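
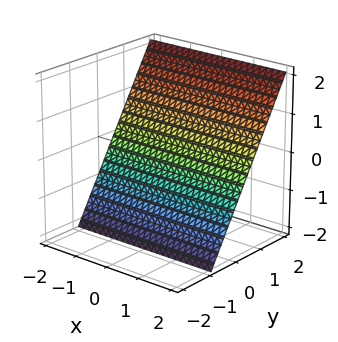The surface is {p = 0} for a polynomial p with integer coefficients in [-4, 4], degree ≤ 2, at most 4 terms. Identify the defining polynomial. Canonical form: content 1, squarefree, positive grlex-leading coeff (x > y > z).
3*y - 2*z - 2

First, deg p = 1. The surface is flat (a plane).
Next, from the axis intercepts and sections: it crosses the z-axis at the gridline z = -1; no x-intercept at any integer in the box.
Finally, matching integer coefficients to the picture gives p.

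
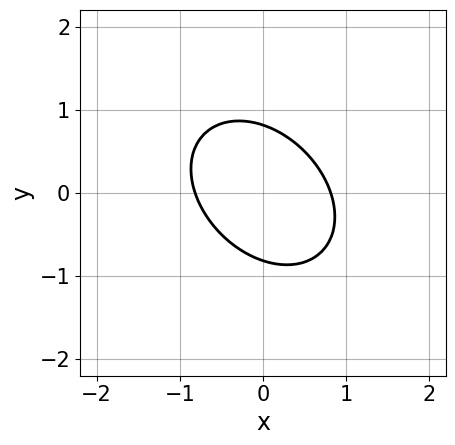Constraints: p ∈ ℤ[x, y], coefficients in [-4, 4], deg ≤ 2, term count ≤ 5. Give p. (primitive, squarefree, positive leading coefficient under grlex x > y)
First, deg p = 2.
Finally, the integer polynomial consistent with all of this is the stated p.

3*x^2 + 2*x*y + 3*y^2 - 2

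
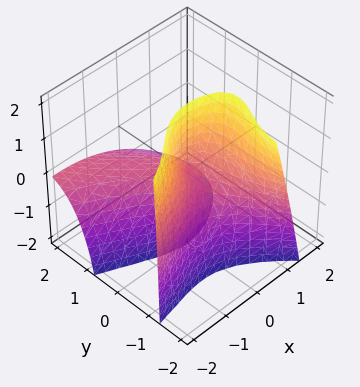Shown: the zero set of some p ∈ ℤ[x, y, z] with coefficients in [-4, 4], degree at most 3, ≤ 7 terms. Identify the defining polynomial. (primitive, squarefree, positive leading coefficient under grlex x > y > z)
(a) The picture has 2 separate pieces.
(b) The degree is 3 — no degree-2 surface has this shape.
(c) Observable constraints: one x-axis crossing is at x = 0; one y-axis crossing is at y = 0; the visible z-axis segment lies entirely on the surface.
(d) Fitting integer coefficients to these (and the overall shape) gives p.

2*x*y^2 + y^3 + 2*y^2*z + 2*x^2 + 3*y*z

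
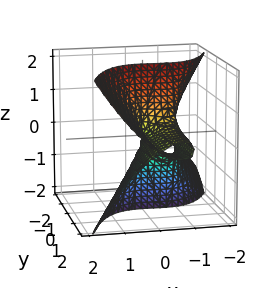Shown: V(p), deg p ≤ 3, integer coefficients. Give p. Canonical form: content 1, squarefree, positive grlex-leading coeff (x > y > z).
x^3 - y*z^2 + x^2

First, degree: the shape is more complex than any degree-2 surface, so deg p = 3.
Then, checking where it meets the axes: the visible z-axis segment lies entirely on the surface; it crosses the x-axis at the gridline x = -1.
Finally, together with the visible shape, these determine p as stated. Check: (0, 1, 0) on the y-axis lies on the surface, and p(0, 1, 0) = 0. ✓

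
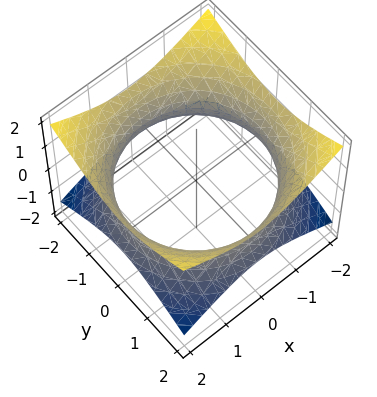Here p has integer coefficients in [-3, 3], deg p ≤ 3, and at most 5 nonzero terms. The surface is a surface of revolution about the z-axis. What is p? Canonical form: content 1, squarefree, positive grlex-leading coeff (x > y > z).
x^2 + y^2 - 2*z^2 - 3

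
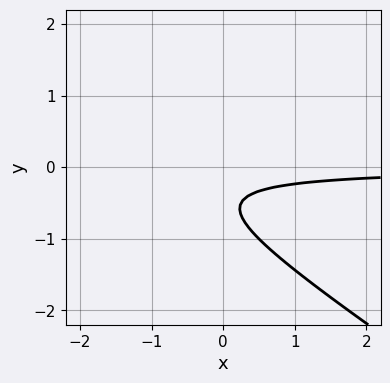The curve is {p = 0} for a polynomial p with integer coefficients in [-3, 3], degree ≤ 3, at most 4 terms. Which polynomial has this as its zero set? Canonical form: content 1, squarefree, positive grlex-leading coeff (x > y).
(a) deg p = 2. No degree-1 curve has this shape.
(b) Reading off the gridlines: it misses every integer gridline on the y-axis; no x-intercept at any integer in the box.
(c) These observations pin down the coefficients.

2*x*y + 3*y^2 + 3*y + 1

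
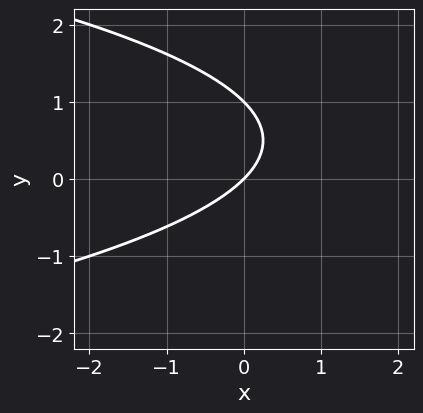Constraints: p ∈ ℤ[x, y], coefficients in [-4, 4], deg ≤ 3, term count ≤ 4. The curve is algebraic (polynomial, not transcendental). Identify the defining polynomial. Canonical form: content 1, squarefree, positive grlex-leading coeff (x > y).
y^2 + x - y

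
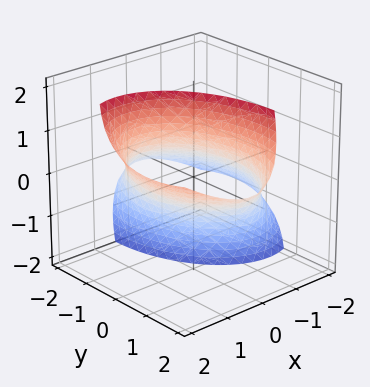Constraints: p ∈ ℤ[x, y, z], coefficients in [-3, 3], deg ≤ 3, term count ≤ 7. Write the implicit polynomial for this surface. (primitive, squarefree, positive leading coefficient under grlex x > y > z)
2*x^2 - 3*x*z + y^2 - 2*y*z + z^2 - 3

1. Degree: the shape is more complex than any degree-1 surface, so deg p = 2.
2. Solving for integer coefficients yields p as stated.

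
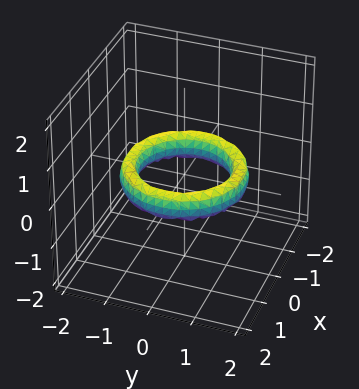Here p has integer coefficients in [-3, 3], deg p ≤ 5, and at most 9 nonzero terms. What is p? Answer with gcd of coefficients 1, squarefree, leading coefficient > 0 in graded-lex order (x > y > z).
x^4 + 2*x^2*y^2 + y^4 - 3*x^2 - 3*y^2 + 2*z^2 + 2

First, the degree is 4 — a generic line meets the surface in up to 4 points.
Next, symmetry: the surface is invariant under rotation about z: p = q(x² + y², z).
Then, from the axis intercepts and sections: among the integer gridlines, it crosses the y-axis at y ∈ {-1, 1}; no z-intercept at any integer in the box; a circular section at z = 0 has radius exactly 1; among the integer gridlines, it crosses the x-axis at x ∈ {-1, 1}.
Finally, together with the visible shape, these determine p as stated.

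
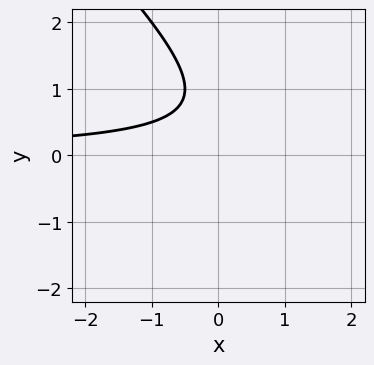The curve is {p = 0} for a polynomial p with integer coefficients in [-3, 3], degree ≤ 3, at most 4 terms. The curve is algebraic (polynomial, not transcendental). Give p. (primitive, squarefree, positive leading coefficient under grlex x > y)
2*x*y + 2*y^2 - 3*y + 2

(a) The degree is 2 — a generic line meets the curve in up to 2 points.
(b) From the visible intercepts: the curve avoids every integer y-axis point in the box; it misses every integer gridline on the x-axis.
(c) The integer polynomial consistent with all of this is the stated p.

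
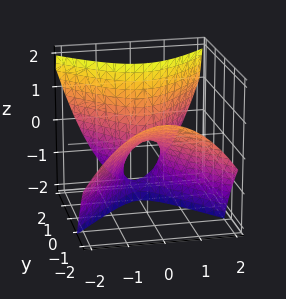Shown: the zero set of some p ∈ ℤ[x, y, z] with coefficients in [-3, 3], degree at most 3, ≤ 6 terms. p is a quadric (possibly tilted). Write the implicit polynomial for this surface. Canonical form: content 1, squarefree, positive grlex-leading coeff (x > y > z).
3*x^2 - 2*y^2 - 3*y*z + 2*z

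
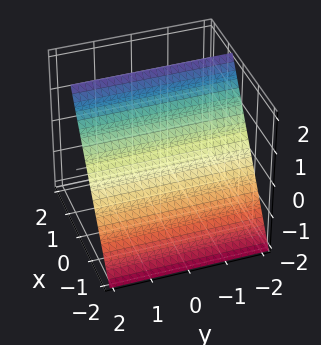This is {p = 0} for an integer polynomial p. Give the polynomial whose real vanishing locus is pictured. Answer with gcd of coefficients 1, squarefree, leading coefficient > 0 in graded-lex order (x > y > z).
1. Degree: every cross-section is a straight line — this is a plane, so deg p = 1.
2. From the axis intercepts and sections: it misses every integer gridline on the y-axis; it meets the z-axis at z = 1 (among the integer gridlines).
3. The integer polynomial consistent with all of this is the stated p.

3*x - 2*z + 2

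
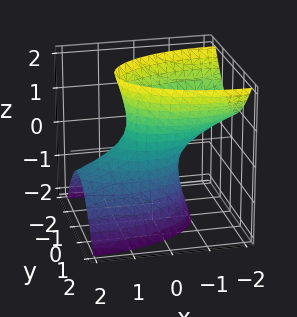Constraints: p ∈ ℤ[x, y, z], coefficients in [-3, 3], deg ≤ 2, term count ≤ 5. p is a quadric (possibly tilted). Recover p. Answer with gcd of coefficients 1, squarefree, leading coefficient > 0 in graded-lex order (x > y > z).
x^2 + 2*x*z + 3*y^2 - z^2 - 1

(a) Degree: no degree-1 surface has this shape, so deg p = 2.
(b) From the visible intercepts: it misses every integer gridline on the z-axis; the x-axis gridline crossings are at x ∈ {-1, 1}.
(c) Solving for integer coefficients yields p as stated.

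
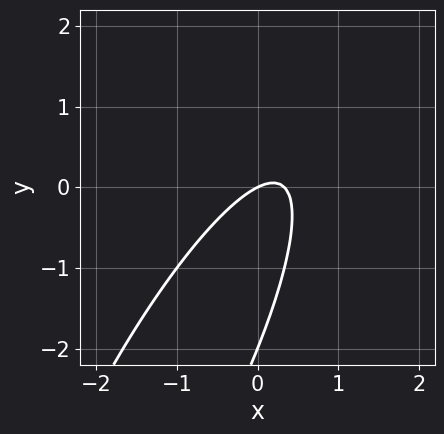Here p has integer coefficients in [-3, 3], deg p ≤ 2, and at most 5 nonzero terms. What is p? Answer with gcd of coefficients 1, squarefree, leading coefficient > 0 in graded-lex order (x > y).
3*x^2 - 3*x*y + y^2 - x + 2*y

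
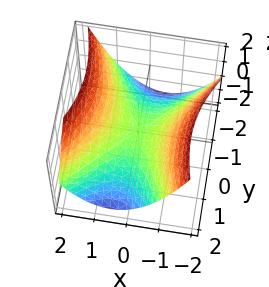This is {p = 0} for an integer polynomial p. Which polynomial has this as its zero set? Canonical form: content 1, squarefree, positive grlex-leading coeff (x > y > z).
First, deg p = 2. The shape is more complex than any degree-1 surface.
Then, checking where it meets the axes: one z-axis crossing is at z = 0; one y-axis crossing is at y = 0.
Finally, fitting integer coefficients to these (and the overall shape) gives p.

2*x^2 - x*y - y^2 - 3*z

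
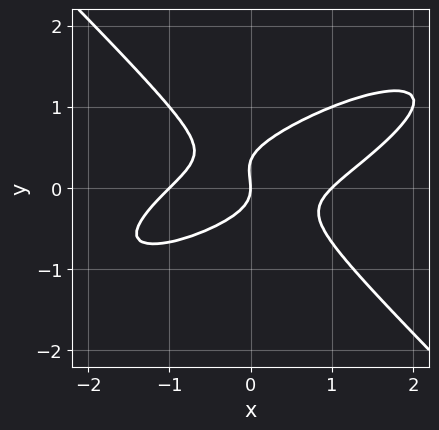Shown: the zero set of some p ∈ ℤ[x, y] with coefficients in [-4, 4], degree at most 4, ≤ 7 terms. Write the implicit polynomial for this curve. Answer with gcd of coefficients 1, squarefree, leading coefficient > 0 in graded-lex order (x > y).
deg p = 3. The shape is more complex than any degree-2 curve.
Against the integer gridlines: among the integer gridlines, it crosses the x-axis at x ∈ {-1, 0, 1}; one y-axis crossing is at y = 0.
Matching integer coefficients to the picture gives p.

x^3 - 2*x^2*y + 3*y^3 - y^2 - x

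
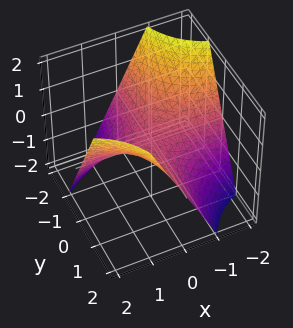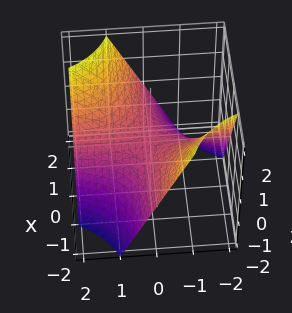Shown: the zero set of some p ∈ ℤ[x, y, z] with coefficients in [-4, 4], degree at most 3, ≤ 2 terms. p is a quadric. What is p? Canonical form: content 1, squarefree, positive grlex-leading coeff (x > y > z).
First, deg p = 2. A saddle surface; a quadric.
Next, from the axis intercepts and sections: the visible x-axis segment lies entirely on the surface; every point of the y-axis in the box is on the surface.
Finally, together with the visible shape, these determine p as stated.

x*y - z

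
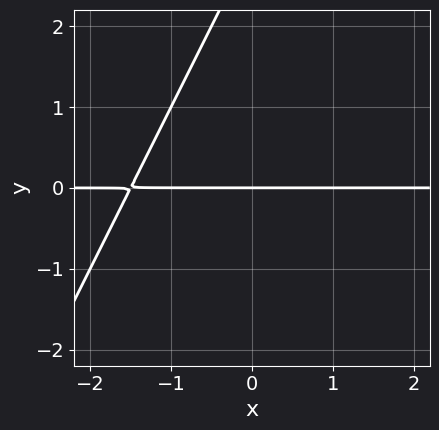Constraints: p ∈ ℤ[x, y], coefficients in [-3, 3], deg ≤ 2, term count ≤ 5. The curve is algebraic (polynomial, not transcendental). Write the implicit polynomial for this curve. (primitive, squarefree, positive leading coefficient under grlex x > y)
deg p = 2.
Against the integer gridlines: it crosses the y-axis at the gridline y = 0; the visible x-axis segment lies entirely on the curve.
The integer polynomial consistent with all of this is the stated p.

2*x*y - y^2 + 3*y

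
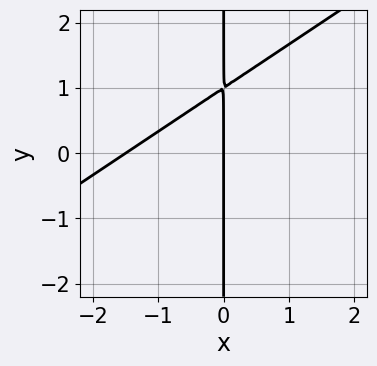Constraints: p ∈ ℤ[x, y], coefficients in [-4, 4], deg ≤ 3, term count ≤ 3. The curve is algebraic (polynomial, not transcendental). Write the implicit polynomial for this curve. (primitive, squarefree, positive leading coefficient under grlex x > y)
2*x^2 - 3*x*y + 3*x

1. The degree is 2 — no degree-1 curve has this shape.
2. Against the integer gridlines: every point of the y-axis in the box is on the curve; it crosses the x-axis at the gridline x = 0.
3. Putting this together gives p.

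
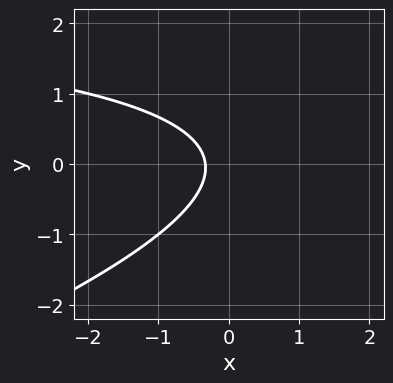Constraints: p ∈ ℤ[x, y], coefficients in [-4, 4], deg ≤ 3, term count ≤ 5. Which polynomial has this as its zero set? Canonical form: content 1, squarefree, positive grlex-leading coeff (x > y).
x*y - 3*y^2 - 3*x - 1

(a) Degree: no degree-1 curve has this shape, so deg p = 2.
(b) Observable constraints: no y-intercept at any integer in the box.
(c) These observations pin down the coefficients.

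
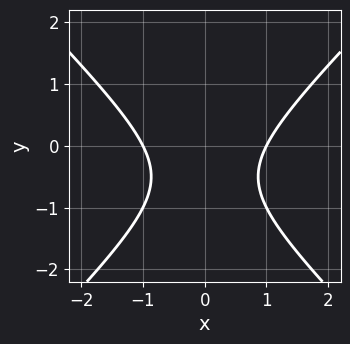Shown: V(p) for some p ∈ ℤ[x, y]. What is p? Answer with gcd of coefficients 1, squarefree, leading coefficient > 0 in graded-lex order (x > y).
x^2 - y^2 - y - 1

First, the degree is 2 — the shape is more complex than any degree-1 curve.
Then, symmetries: it's symmetric under x → −x, forcing even powers of x.
Then, observable constraints: among the integer gridlines, it crosses the x-axis at x ∈ {-1, 1}; the curve avoids every integer y-axis point in the box.
Finally, fitting integer coefficients to these (and the overall shape) gives p.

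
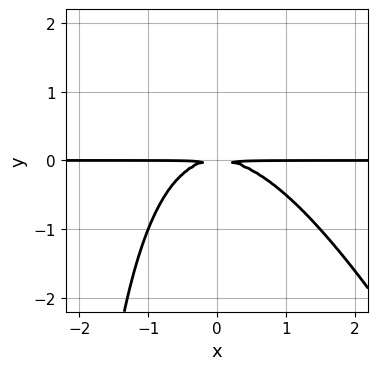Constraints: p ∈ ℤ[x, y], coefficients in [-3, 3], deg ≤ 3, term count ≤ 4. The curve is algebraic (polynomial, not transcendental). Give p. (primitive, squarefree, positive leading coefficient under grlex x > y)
2*x^2*y + x*y^2 + 3*y^2

1. deg p = 3. No degree-2 curve has this shape.
2. Observable constraints: every point of the x-axis in the box is on the curve.
3. Putting this together gives p.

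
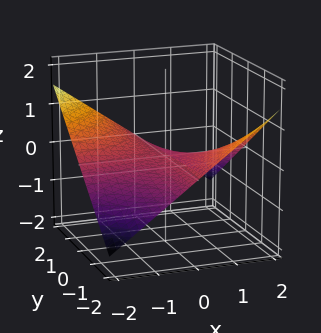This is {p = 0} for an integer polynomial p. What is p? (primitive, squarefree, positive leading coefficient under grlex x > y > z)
deg p = 2. A hyperbolic paraboloid; a quadric.
Observable constraints: the visible x-axis segment lies entirely on the surface; the visible y-axis segment lies entirely on the surface.
Together with the visible shape, these determine p as stated.

x*y + 3*z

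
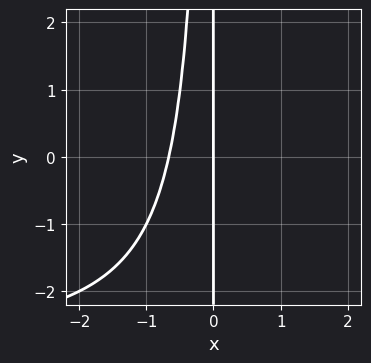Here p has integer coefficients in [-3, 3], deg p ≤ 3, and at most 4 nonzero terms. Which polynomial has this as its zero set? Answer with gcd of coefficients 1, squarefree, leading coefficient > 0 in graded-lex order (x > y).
x^2*y + 3*x^2 + 2*x

First, deg p = 3. The shape is more complex than any degree-2 curve.
Then, observable constraints: every point of the y-axis in the box is on the curve; one x-axis crossing is at x = 0.
Finally, solving for integer coefficients yields p as stated.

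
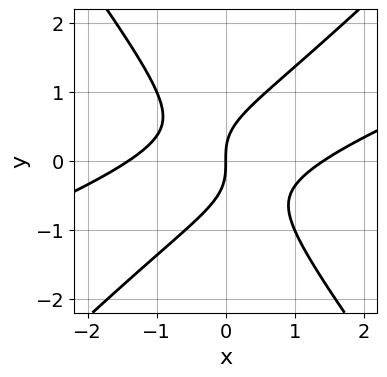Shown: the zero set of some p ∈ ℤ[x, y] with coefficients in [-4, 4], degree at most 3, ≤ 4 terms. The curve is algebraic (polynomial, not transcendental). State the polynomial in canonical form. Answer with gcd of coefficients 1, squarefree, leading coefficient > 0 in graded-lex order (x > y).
1. deg p = 3.
2. Checking where it meets the axes: it crosses the y-axis at the gridline y = 0; one x-axis crossing is at x = 0.
3. Putting this together gives p.

x^3 - 3*x^2*y + 2*y^3 - 2*x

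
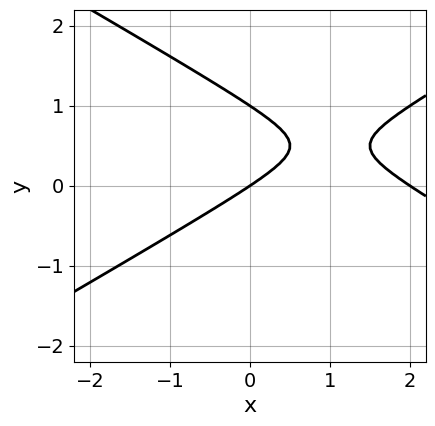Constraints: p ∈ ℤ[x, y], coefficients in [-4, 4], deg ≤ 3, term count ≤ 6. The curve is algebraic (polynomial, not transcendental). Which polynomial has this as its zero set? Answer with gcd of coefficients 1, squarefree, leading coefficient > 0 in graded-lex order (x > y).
x^2 - 3*y^2 - 2*x + 3*y

The degree is 2 — no degree-1 curve has this shape.
From the axis intercepts and sections: the y-axis gridline crossings are at y ∈ {0, 1}; the x-axis gridline crossings are at x ∈ {0, 2}.
Assembling these constraints gives the stated polynomial.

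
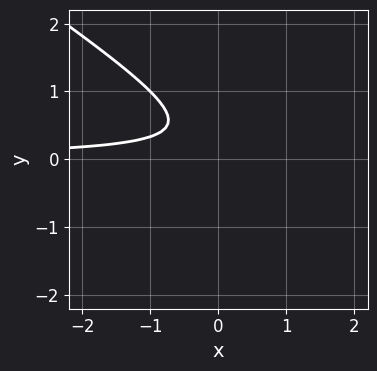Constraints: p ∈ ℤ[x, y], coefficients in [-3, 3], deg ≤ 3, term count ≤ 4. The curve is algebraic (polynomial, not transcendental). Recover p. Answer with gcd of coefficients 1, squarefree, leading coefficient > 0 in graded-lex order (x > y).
(a) The degree is 2 — no degree-1 curve has this shape.
(b) From the axis intercepts and sections: the curve avoids every integer y-axis point in the box; no x-intercept at any integer in the box.
(c) Fitting integer coefficients to these (and the overall shape) gives p.

2*x*y + 3*y^2 - 2*y + 1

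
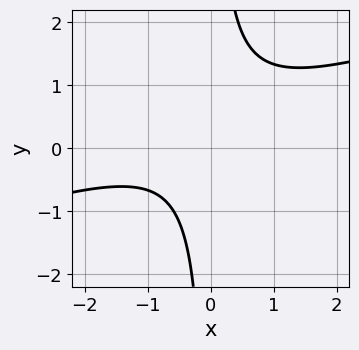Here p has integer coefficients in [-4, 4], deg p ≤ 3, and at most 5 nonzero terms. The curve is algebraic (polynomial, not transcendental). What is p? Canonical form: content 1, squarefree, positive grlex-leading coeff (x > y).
x^2 - 3*x*y + x + 2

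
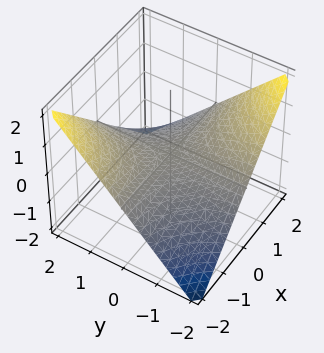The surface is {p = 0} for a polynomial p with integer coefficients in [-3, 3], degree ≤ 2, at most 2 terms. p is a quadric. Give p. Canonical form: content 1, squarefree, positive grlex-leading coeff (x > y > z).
(a) deg p = 2. A saddle surface; a quadric.
(b) Reading off the gridlines: the visible x-axis segment lies entirely on the surface; it crosses the z-axis at the gridline z = 0; every point of the y-axis in the box is on the surface.
(c) Together with the visible shape, these determine p as stated.

x*y + 2*z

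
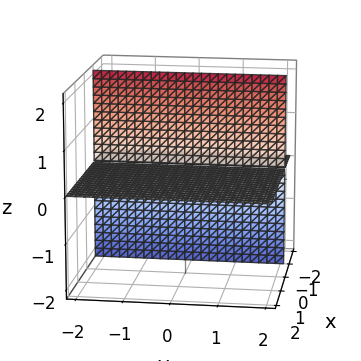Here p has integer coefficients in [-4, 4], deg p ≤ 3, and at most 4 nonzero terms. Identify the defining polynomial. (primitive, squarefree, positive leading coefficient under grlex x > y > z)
x*z + z

First, there are 2 components. They look like related sheets of one shape, so recover p as a whole.
Next, deg p = 2. No degree-1 surface has this shape.
Next, observable constraints: it meets the z-axis at z = 0 (among the integer gridlines); the visible y-axis segment lies entirely on the surface; the visible x-axis segment lies entirely on the surface.
Finally, putting this together gives p.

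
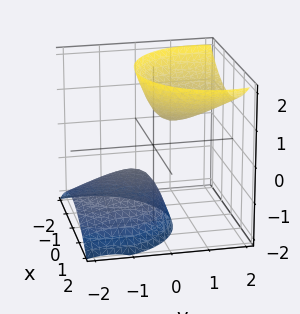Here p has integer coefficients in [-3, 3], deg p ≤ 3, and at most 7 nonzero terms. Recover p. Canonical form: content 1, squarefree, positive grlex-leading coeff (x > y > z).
(a) I count 2 distinct pieces. Treating them together as one polynomial.
(b) deg p = 2. The shape is more complex than any degree-1 surface.
(c) Observable constraints: the surface avoids every integer y-axis point in the box; among the integer gridlines, it crosses the z-axis at z ∈ {-1, 1}; it misses every integer gridline on the x-axis.
(d) Fitting integer coefficients to these (and the overall shape) gives p.

2*x^2 + 2*y^2 - 3*y*z - z^2 + 1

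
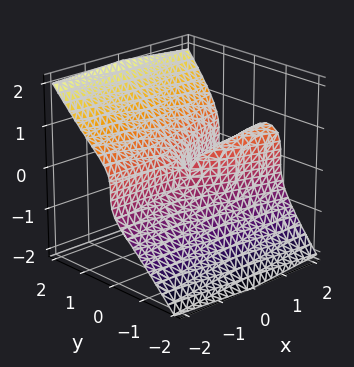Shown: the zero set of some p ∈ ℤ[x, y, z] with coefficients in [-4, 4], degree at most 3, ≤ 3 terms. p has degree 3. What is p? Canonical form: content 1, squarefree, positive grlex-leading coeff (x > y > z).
2*y^3 - 2*z^3 - x*y

(a) deg p = 3. The shape is more complex than any degree-2 surface.
(b) Observable constraints: one z-axis crossing is at z = 0; every point of the x-axis in the box is on the surface.
(c) Together with the visible shape, these determine p as stated.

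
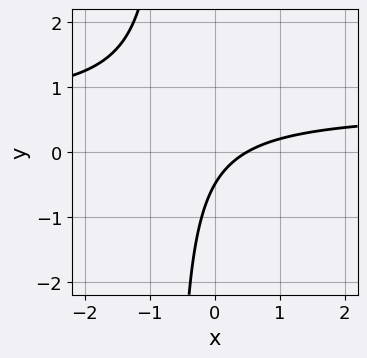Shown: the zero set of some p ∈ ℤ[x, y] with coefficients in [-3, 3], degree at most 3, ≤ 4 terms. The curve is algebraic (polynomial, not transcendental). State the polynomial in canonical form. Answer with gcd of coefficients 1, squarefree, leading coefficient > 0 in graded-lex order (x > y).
3*x*y - 2*x + 2*y + 1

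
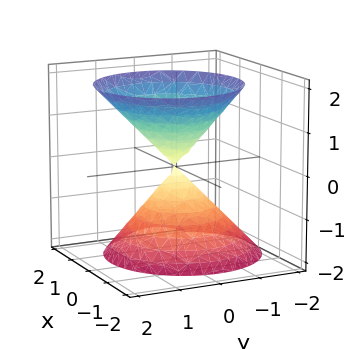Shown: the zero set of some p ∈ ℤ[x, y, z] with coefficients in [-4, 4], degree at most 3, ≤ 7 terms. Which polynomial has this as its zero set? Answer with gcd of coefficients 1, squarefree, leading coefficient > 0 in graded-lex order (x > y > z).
3*x^2 + x*z + 3*y^2 - y*z - 2*z^2

I count 2 distinct pieces.
deg p = 2.
Observable constraints: it crosses the y-axis at the gridline y = 0; it meets the x-axis at x = 0 (among the integer gridlines).
The integer polynomial consistent with all of this is the stated p.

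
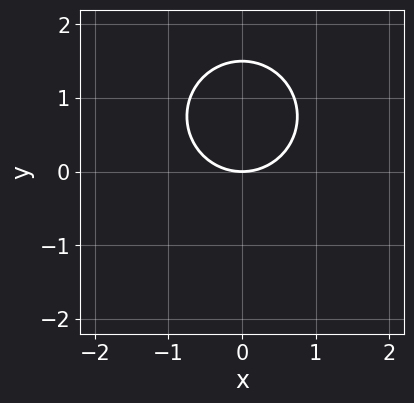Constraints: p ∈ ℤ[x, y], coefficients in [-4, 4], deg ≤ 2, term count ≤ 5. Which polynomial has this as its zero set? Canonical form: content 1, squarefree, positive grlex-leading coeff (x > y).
2*x^2 + 2*y^2 - 3*y

1. deg p = 2. A generic line meets the curve in up to 2 points.
2. Symmetries: the x ↦ −x reflection is a symmetry, so x appears only in even powers.
3. Observable constraints: it crosses the x-axis at the gridline x = 0; one y-axis crossing is at y = 0.
4. Fitting integer coefficients to these (and the overall shape) gives p.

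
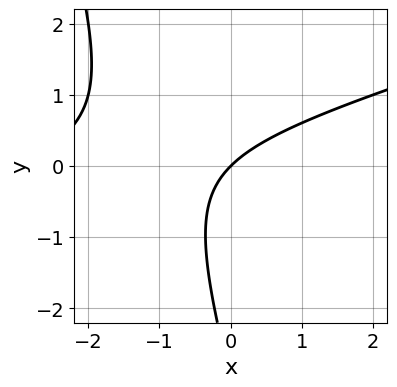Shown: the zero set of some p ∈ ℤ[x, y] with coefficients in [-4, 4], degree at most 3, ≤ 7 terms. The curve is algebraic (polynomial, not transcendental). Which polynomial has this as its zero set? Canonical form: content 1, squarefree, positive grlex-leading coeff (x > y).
x^2 - 3*x*y - y^2 + 3*x - 3*y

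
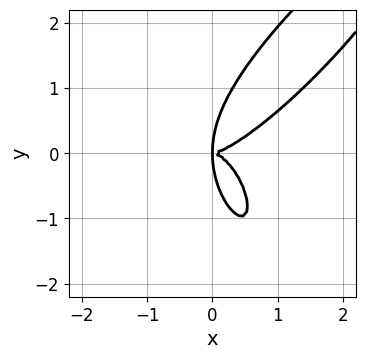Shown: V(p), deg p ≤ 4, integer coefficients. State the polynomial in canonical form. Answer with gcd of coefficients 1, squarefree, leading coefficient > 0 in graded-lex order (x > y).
(a) Degree: a generic line meets the curve in up to 4 points, so deg p = 4.
(b) Putting this together gives p.

3*x^4 - 3*x^3*y + y^4 - 3*x*y^2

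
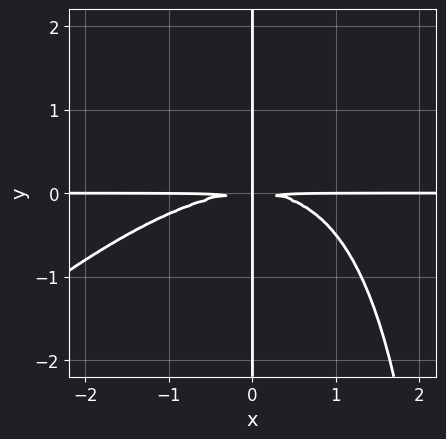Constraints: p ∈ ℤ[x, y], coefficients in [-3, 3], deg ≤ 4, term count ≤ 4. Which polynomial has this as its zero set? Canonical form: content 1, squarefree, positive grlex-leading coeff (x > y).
x^3*y - x^2*y^2 + 3*x*y^2

(a) The degree is 4 — a generic line meets the curve in up to 4 points.
(b) Reading off the gridlines: the visible y-axis segment lies entirely on the curve; the visible x-axis segment lies entirely on the curve.
(c) The integer polynomial consistent with all of this is the stated p.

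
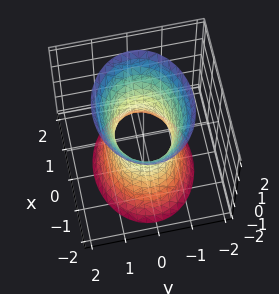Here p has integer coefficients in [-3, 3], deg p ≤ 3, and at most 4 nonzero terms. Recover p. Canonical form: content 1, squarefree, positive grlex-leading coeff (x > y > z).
2*x^2 + 3*y^2 - z^2 - 2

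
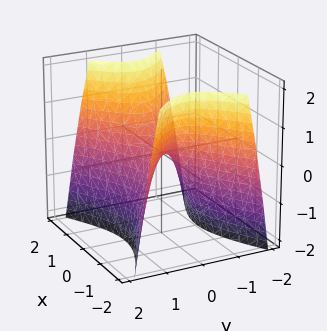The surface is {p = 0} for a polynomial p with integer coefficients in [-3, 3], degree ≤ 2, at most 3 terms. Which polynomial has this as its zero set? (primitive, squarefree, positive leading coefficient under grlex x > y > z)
First, degree: a saddle surface; a quadric, so deg p = 2.
Then, symmetries: mirror symmetry x ↦ −x ⇒ only even powers of x; mirror symmetry y ↦ −y ⇒ only even powers of y.
Next, from the visible intercepts: it meets the y-axis at y = 0 (among the integer gridlines); it crosses the z-axis at the gridline z = 0; it crosses the x-axis at the gridline x = 0.
Finally, together with the visible shape, these determine p as stated.

x^2 - 2*y^2 - z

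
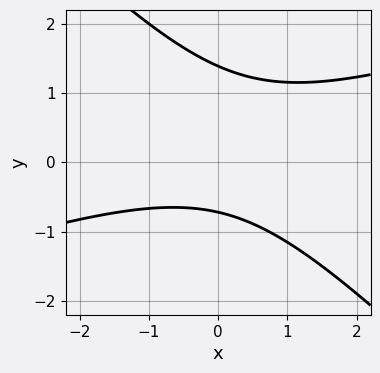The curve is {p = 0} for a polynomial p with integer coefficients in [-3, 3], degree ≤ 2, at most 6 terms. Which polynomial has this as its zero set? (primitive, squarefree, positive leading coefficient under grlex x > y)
x^2 - 2*x*y - 3*y^2 + 2*y + 3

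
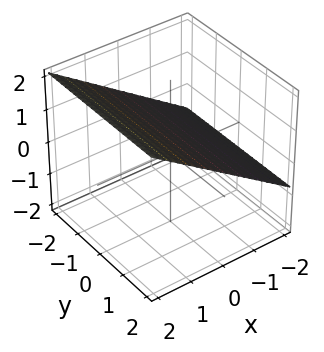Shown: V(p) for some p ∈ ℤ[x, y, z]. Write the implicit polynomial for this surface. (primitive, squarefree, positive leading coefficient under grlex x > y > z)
First, degree: the surface is flat (a plane), so deg p = 1.
Then, checking where it meets the axes: no y-intercept at any integer in the box; it crosses the x-axis at the gridline x = -1.
Finally, matching integer coefficients to the picture gives p.

2*x - 3*z + 2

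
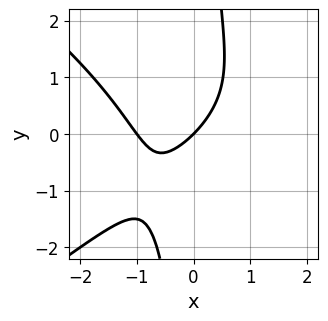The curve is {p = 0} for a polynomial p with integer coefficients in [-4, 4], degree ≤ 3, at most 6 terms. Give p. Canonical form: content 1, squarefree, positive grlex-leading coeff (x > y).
x^3 - 2*x*y^2 - 2*x^2 - 3*x + 3*y

First, degree: no degree-2 curve has this shape, so deg p = 3.
Then, checking where it meets the axes: among the integer gridlines, it crosses the x-axis at x ∈ {-1, 0}; one y-axis crossing is at y = 0.
Finally, solving for integer coefficients yields p as stated.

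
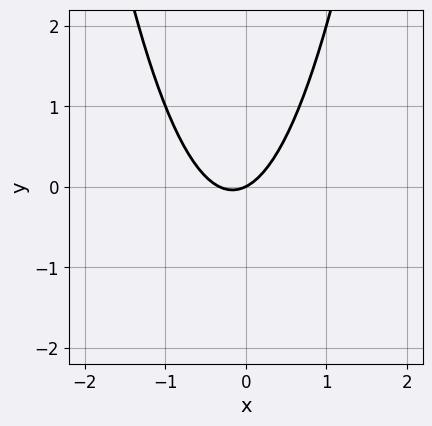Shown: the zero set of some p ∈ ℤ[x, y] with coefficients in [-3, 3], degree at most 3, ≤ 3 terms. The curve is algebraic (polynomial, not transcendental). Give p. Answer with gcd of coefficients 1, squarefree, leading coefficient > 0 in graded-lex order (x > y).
3*x^2 + x - 2*y

(a) Degree: the shape is more complex than any degree-1 curve, so deg p = 2.
(b) From the axis intercepts and sections: one x-axis crossing is at x = 0; it meets the y-axis at y = 0 (among the integer gridlines).
(c) Together with the visible shape, these determine p as stated.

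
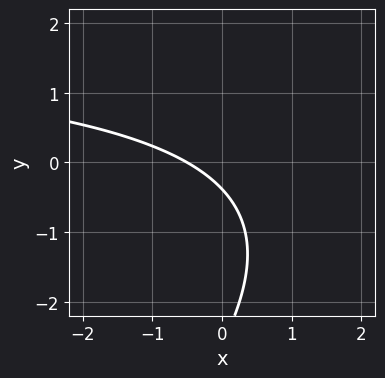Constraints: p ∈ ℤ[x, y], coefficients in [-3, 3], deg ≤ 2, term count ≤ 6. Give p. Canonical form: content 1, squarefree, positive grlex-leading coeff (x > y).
deg p = 2.
The integer polynomial consistent with all of this is the stated p.

x*y - y^2 - 2*x - 3*y - 1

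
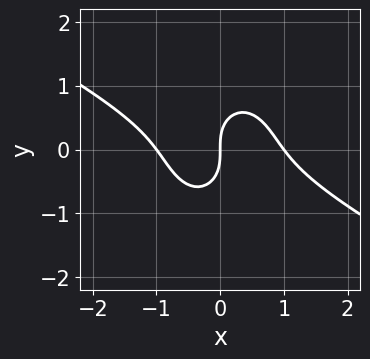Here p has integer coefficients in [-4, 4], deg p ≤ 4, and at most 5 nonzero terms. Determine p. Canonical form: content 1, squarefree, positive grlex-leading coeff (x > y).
2*x^3 + 3*x^2*y + 2*y^3 - 2*x

1. Degree: no degree-2 curve has this shape, so deg p = 3.
2. Observable constraints: among the integer gridlines, it crosses the x-axis at x ∈ {-1, 0, 1}; one y-axis crossing is at y = 0.
3. Together with the visible shape, these determine p as stated.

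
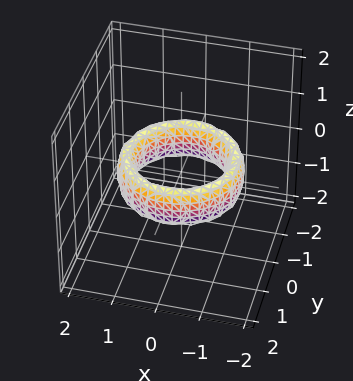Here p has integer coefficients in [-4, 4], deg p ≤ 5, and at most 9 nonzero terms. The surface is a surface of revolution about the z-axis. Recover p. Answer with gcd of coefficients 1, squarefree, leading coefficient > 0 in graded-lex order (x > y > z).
x^4 + 2*x^2*y^2 + y^4 - 3*x^2 - 3*y^2 + z^2 + 2

1. The degree is 4 — no degree-3 surface has this shape.
2. Symmetry: the z-axis is an axis of rotation, so x and y enter only as x² + y².
3. Observable constraints: among the integer gridlines, it crosses the y-axis at y ∈ {-1, 1}; it misses every integer gridline on the z-axis; among the integer gridlines, it crosses the x-axis at x ∈ {-1, 1}; a circular section at z = 0 has radius exactly 1.
4. The integer polynomial consistent with all of this is the stated p.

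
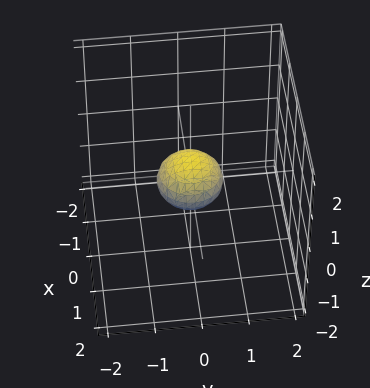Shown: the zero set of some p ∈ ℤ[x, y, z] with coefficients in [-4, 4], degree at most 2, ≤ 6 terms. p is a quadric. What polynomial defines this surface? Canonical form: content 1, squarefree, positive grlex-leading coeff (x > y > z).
2*x^2 + 2*y^2 + 3*z^2 - 1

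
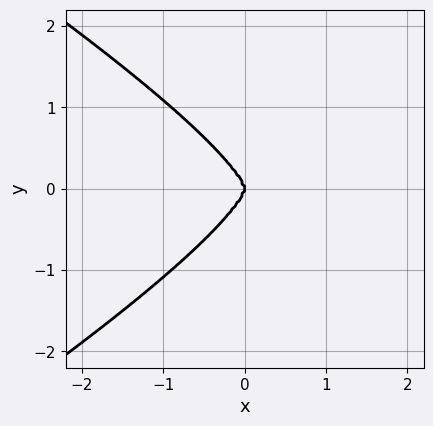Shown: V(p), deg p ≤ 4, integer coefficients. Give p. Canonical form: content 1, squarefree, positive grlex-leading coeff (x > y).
First, degree: the shape is more complex than any degree-3 curve, so deg p = 4.
Next, symmetries: mirror symmetry y ↦ −y ⇒ only even powers of y.
Then, from the visible intercepts: it meets the y-axis at y = 0 (among the integer gridlines); it meets the x-axis at x = 0 (among the integer gridlines).
Finally, together with the visible shape, these determine p as stated.

x^2*y^2 - 3*y^4 - 3*x^3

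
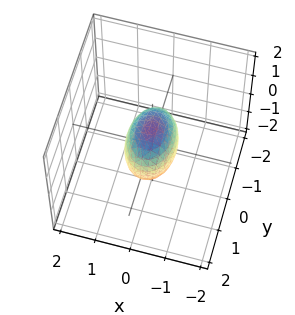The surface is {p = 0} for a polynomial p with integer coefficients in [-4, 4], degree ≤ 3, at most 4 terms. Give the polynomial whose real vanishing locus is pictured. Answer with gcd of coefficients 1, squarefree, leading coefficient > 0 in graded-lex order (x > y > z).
The degree is 2 — a closed, bounded, convex surface; a quadric.
Symmetries: mirror symmetry x ↦ −x ⇒ only even powers of x; it's symmetric under z → −z, forcing even powers of z; mirror symmetry y ↦ −y ⇒ only even powers of y.
Checking where it meets the axes: among the integer gridlines, it crosses the z-axis at z ∈ {-1, 1}; the y-axis gridline crossings are at y ∈ {-1, 1}.
Together with the visible shape, these determine p as stated.

2*x^2 + y^2 + z^2 - 1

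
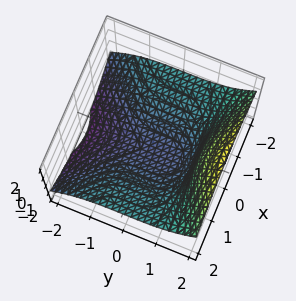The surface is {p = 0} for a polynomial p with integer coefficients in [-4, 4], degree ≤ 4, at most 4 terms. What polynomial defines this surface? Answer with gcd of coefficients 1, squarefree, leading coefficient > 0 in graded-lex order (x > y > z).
2*x^2*z - y^3 + z^3 + 2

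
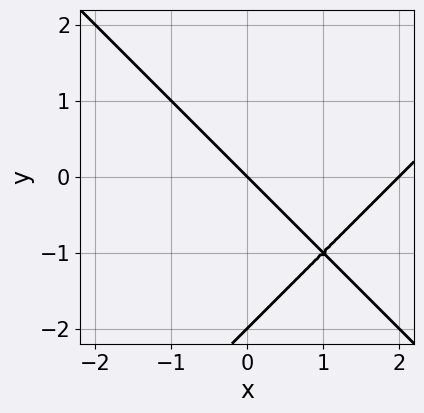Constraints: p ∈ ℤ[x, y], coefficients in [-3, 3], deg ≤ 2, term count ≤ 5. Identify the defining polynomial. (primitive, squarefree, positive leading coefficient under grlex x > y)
First, deg p = 2.
Then, against the integer gridlines: the x-axis gridline crossings are at x ∈ {0, 2}; the y-axis gridline crossings are at y ∈ {-2, 0}.
Finally, fitting integer coefficients to these (and the overall shape) gives p.

x^2 - y^2 - 2*x - 2*y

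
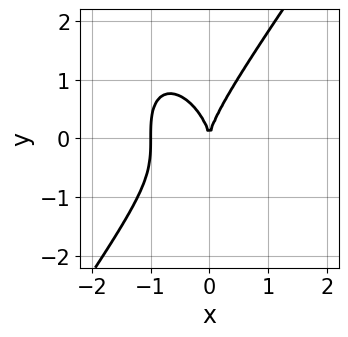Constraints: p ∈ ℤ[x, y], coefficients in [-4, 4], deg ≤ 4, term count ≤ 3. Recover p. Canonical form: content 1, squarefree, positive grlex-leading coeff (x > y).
The degree is 3 — the shape is more complex than any degree-2 curve.
Checking where it meets the axes: it meets the y-axis at y = 0 (among the integer gridlines); the x-axis gridline crossings are at x ∈ {-1, 0}.
Fitting integer coefficients to these (and the overall shape) gives p.

3*x^3 - y^3 + 3*x^2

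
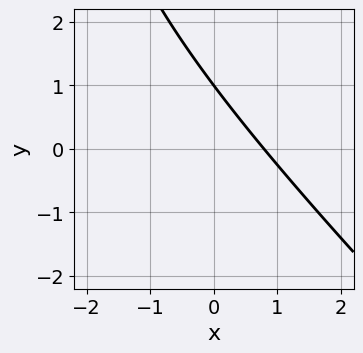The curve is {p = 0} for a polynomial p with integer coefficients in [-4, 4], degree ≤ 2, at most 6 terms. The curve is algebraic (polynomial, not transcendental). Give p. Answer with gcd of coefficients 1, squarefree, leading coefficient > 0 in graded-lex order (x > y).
(a) deg p = 2. The shape is more complex than any degree-1 curve.
(b) From the visible intercepts: it meets the y-axis at y = 1 (among the integer gridlines).
(c) Fitting integer coefficients to these (and the overall shape) gives p.

x^2 + x*y + 3*x + 3*y - 3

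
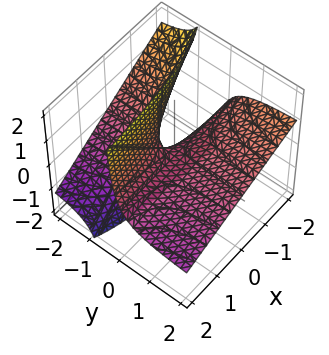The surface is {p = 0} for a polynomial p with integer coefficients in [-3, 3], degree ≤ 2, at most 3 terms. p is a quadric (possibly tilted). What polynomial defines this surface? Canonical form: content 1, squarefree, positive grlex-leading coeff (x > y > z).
deg p = 2. No degree-1 surface has this shape.
Against the integer gridlines: every point of the x-axis in the box is on the surface; the visible y-axis segment lies entirely on the surface.
Putting this together gives p.

x*y + 2*y*z + z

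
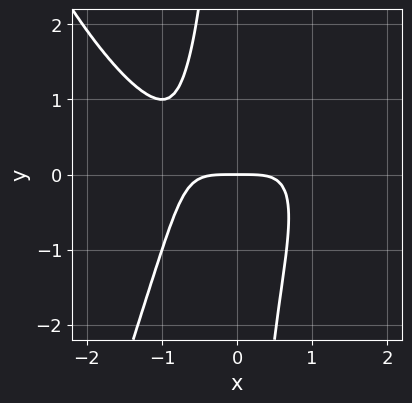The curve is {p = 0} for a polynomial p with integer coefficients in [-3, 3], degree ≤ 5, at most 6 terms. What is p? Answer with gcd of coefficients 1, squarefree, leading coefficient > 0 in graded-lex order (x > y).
1. The degree is 4 — the shape is more complex than any degree-3 curve.
2. From the visible intercepts: one y-axis crossing is at y = 0; it crosses the x-axis at the gridline x = 0.
3. Together with the visible shape, these determine p as stated.

2*x^4 - 3*x^2*y + 2*x*y^2 + 3*y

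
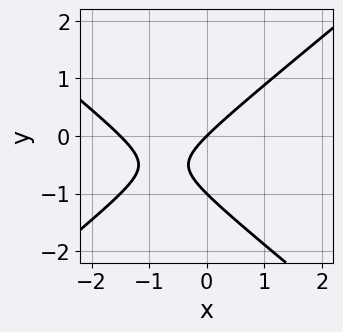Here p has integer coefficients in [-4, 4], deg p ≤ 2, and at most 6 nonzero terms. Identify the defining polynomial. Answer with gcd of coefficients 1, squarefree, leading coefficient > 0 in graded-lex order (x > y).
First, the degree is 2 — a generic line meets the curve in up to 2 points.
Then, observable constraints: the y-axis gridline crossings are at y ∈ {-1, 0}; it meets the x-axis at x = 0 (among the integer gridlines).
Finally, fitting integer coefficients to these (and the overall shape) gives p.

2*x^2 - 3*y^2 + 3*x - 3*y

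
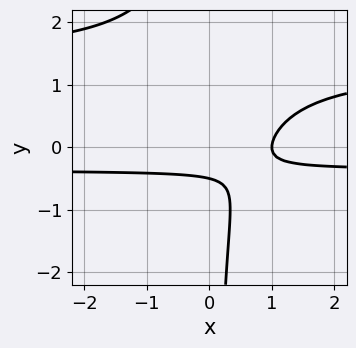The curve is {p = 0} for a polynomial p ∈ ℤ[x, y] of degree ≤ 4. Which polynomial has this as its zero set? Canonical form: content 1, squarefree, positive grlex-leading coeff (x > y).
2*x*y^2 - 2*x*y - x + 2*y + 1

First, the degree is 3 — the shape is more complex than any degree-2 curve.
Then, from the visible intercepts: one x-axis crossing is at x = 1.
Finally, together with the visible shape, these determine p as stated.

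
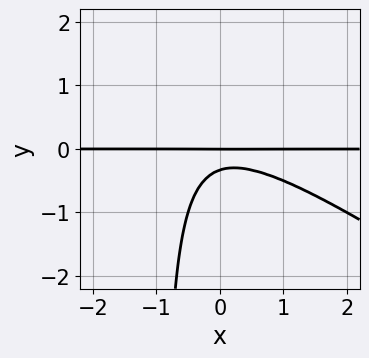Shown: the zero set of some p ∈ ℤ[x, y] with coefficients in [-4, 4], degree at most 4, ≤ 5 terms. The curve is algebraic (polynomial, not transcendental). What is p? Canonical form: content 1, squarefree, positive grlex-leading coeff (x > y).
2*x^2*y + 3*x*y^2 + 3*y^2 + y

First, deg p = 3. The shape is more complex than any degree-2 curve.
Next, reading off the gridlines: every point of the x-axis in the box is on the curve; it crosses the y-axis at the gridline y = 0.
Finally, solving for integer coefficients yields p as stated.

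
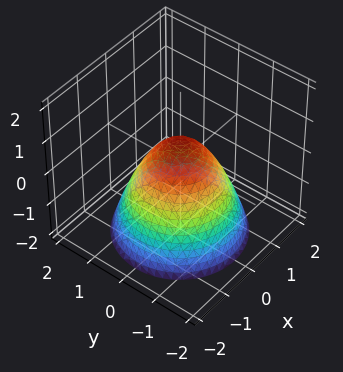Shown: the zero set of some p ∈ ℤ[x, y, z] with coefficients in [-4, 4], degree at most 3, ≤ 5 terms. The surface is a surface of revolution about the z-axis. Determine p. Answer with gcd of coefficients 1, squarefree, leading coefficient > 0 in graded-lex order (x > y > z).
3*x^2 + 3*y^2 + 3*z - 2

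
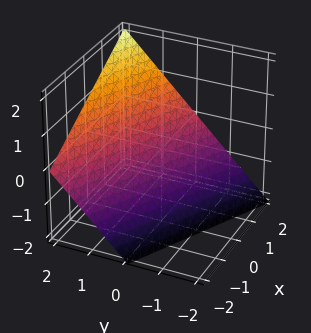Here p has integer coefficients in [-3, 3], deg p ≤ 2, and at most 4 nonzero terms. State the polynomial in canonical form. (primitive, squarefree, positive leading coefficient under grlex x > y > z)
x + 2*y - 2*z - 2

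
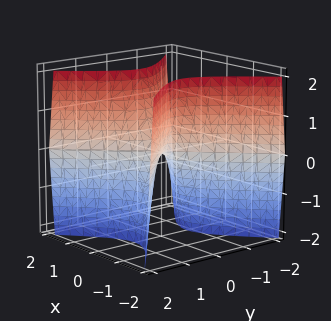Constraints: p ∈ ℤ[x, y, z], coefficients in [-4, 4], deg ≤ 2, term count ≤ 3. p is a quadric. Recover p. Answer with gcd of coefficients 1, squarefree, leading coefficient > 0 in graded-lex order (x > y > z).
3*x^2 - 3*y^2 - z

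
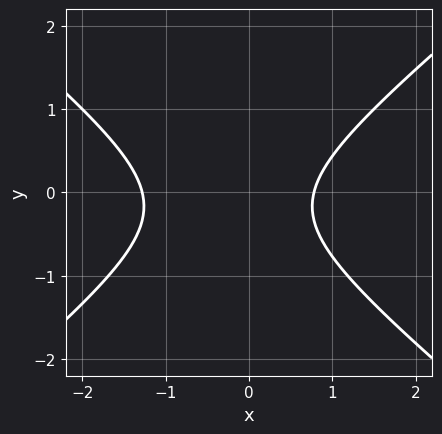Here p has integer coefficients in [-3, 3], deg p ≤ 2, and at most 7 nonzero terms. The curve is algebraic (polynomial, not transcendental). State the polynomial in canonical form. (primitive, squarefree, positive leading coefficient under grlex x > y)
2*x^2 - 3*y^2 + x - y - 2

First, deg p = 2.
Next, against the integer gridlines: the curve avoids every integer y-axis point in the box.
Finally, together with the visible shape, these determine p as stated.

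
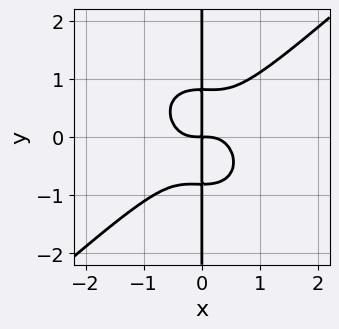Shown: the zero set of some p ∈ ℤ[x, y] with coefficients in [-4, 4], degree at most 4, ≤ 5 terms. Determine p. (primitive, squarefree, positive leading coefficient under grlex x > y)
1. deg p = 4. The shape is more complex than any degree-3 curve.
2. Against the integer gridlines: the visible y-axis segment lies entirely on the curve.
3. The integer polynomial consistent with all of this is the stated p.

3*x^4 - x^3*y - 3*x*y^3 + 2*x*y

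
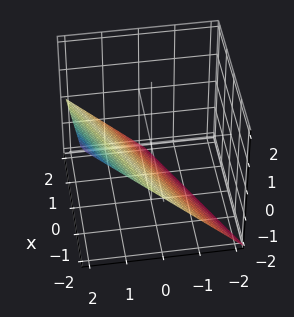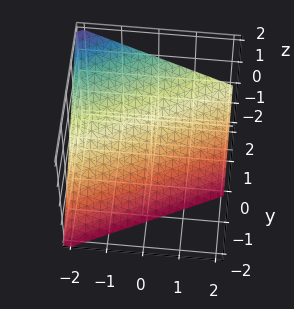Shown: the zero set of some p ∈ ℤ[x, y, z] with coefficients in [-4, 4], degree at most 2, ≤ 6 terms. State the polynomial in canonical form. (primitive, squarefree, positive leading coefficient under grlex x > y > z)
x - 2*y + 2*z + 2

First, deg p = 1.
Next, from the axis intercepts and sections: it meets the y-axis at y = 1 (among the integer gridlines); it crosses the z-axis at the gridline z = -1; it meets the x-axis at x = -2 (among the integer gridlines).
Finally, these observations pin down the coefficients.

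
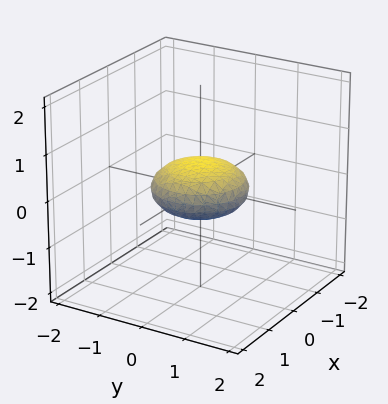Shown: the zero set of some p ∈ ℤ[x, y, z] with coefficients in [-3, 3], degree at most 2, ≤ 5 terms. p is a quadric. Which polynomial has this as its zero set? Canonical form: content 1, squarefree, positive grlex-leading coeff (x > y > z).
1. The degree is 2 — bounded and convex; a quadric.
2. Symmetries: mirror symmetry z ↦ −z ⇒ only even powers of z; the z-axis is an axis of rotation, so x and y enter only as x² + y².
3. Reading off the gridlines: the x-axis gridline crossings are at x ∈ {-1, 1}; the y-axis gridline crossings are at y ∈ {-1, 1}; a circular section at z = 0 has radius exactly 1.
4. Fitting integer coefficients to these (and the overall shape) gives p.

x^2 + y^2 + 3*z^2 - 1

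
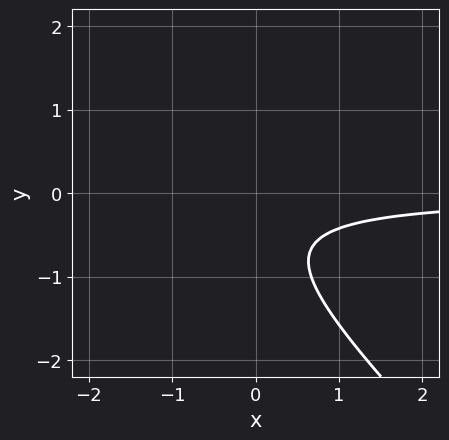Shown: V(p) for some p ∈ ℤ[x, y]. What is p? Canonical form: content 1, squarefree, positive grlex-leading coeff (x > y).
1. deg p = 2. No degree-1 curve has this shape.
2. Reading off the gridlines: the curve avoids every integer x-axis point in the box; the curve avoids every integer y-axis point in the box.
3. Assembling these constraints gives the stated polynomial.

3*x*y + 3*y^2 + 3*y + 2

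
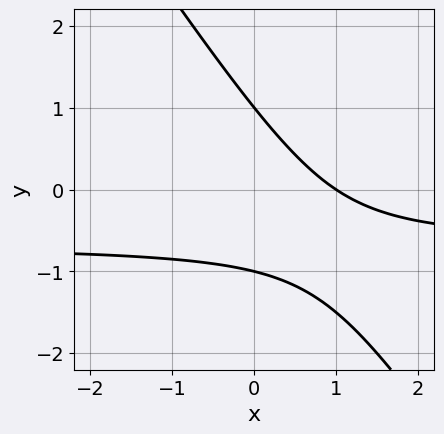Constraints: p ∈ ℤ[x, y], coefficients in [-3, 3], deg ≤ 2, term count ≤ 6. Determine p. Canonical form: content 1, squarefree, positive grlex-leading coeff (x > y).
3*x*y + 2*y^2 + 2*x - 2

(a) deg p = 2.
(b) Reading off the gridlines: the y-axis gridline crossings are at y ∈ {-1, 1}; it crosses the x-axis at the gridline x = 1.
(c) These observations pin down the coefficients.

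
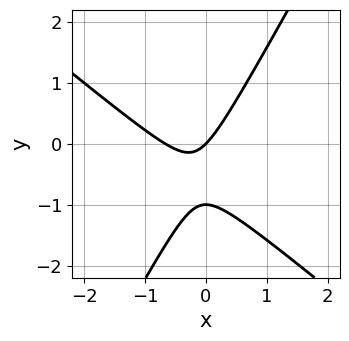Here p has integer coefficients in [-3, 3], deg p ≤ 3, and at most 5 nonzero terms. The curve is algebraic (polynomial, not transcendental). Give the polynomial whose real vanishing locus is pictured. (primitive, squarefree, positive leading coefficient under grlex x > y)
3*x^2 + 2*x*y - 2*y^2 + 2*x - 2*y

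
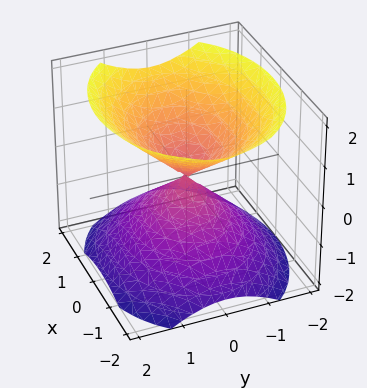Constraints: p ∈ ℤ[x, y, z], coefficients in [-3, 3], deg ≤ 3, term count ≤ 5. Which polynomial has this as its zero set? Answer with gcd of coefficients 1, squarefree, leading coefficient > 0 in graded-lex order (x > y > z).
2*x^2 + 3*y^2 - 3*z^2

First, the picture has 2 separate pieces. They look like related sheets of one shape, so recover p as a whole.
Next, degree: two nappes meeting at a single point; a quadric, so deg p = 2.
Next, symmetries: mirror symmetry z ↦ −z ⇒ only even powers of z; the x ↦ −x reflection is a symmetry, so x appears only in even powers; it's symmetric under y → −y, forcing even powers of y.
Then, from the visible intercepts: one z-axis crossing is at z = 0; it crosses the y-axis at the gridline y = 0; it meets the x-axis at x = 0 (among the integer gridlines).
Finally, putting this together gives p.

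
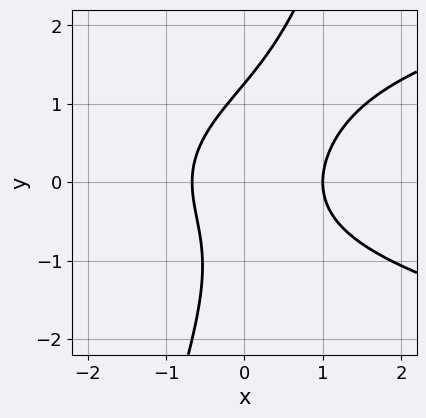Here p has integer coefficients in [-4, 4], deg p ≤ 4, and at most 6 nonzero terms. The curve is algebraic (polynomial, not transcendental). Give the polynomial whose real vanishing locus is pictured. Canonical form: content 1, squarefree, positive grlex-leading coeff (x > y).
First, degree: a generic line meets the curve in up to 3 points, so deg p = 3.
Then, from the axis intercepts and sections: it crosses the x-axis at the gridline x = 1.
Finally, these observations pin down the coefficients.

3*x*y^2 - y^3 - 3*x^2 + x + 2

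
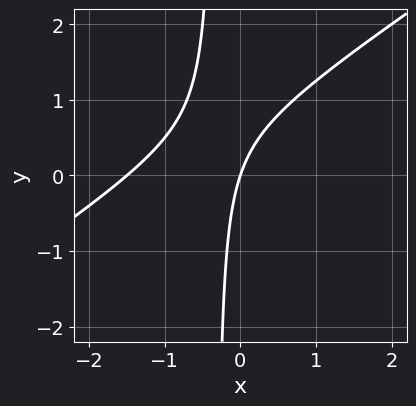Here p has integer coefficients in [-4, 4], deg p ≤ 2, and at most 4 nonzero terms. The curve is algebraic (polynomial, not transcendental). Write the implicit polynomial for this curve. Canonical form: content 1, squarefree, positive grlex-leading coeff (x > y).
First, deg p = 2.
Next, observable constraints: one y-axis crossing is at y = 0; it crosses the x-axis at the gridline x = 0.
Finally, these observations pin down the coefficients.

2*x^2 - 3*x*y + 3*x - y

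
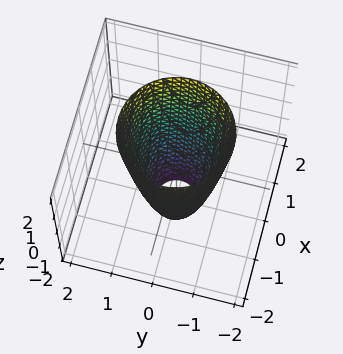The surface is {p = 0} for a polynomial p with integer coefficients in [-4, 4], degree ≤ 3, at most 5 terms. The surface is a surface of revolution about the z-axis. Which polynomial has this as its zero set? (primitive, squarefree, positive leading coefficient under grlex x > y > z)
First, degree: a generic line meets the surface in up to 2 points, so deg p = 2.
Then, symmetries: rotational symmetry about the z-axis ⇒ p depends on x, y only through x² + y².
Next, from the axis intercepts and sections: a circular section at z = 1 has radius between 1 and 2; it misses every integer gridline on the z-axis; the x-axis gridline crossings are at x ∈ {-1, 1}.
Finally, fitting integer coefficients to these (and the overall shape) gives p. Check: (0, 1, 0) on the y-axis lies on the surface, and p(0, 1, 0) = 0. ✓

3*x^2 + 3*y^2 - z - 3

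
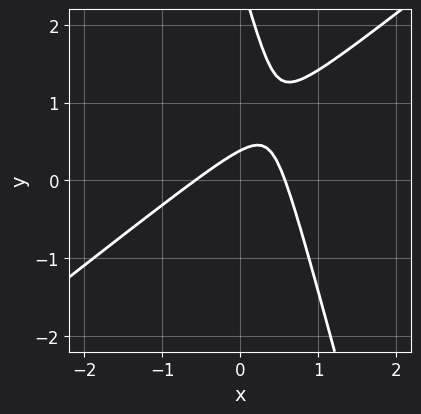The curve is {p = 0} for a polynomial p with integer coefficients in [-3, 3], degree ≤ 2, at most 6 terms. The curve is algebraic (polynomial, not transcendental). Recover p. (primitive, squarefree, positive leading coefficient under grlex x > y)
3*x^2 - 3*x*y - y^2 + 3*y - 1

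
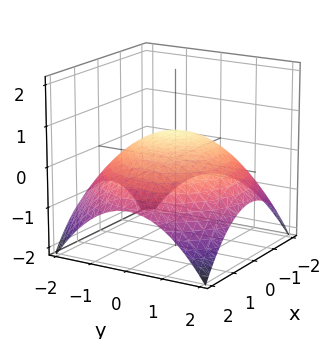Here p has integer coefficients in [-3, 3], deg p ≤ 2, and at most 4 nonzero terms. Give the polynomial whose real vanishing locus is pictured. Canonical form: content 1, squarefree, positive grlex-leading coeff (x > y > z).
First, deg p = 2.
Then, by symmetry, every cross-section ⟂ z is a circle, so x, y appear only via x² + y².
Next, from the visible intercepts: a circular section at z = 0 has radius between 1 and 2.
Finally, fitting integer coefficients to these (and the overall shape) gives p.

x^2 + y^2 + 3*z - 2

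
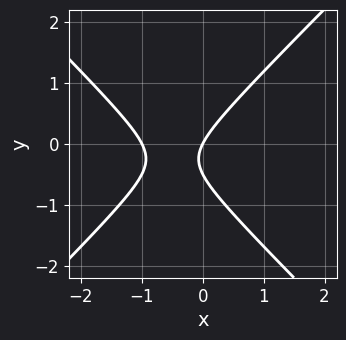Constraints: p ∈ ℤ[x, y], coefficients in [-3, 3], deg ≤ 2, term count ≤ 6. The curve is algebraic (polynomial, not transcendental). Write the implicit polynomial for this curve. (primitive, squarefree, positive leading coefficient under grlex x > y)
2*x^2 - 2*y^2 + 2*x - y

First, the degree is 2 — no degree-1 curve has this shape.
Next, from the visible intercepts: the x-axis gridline crossings are at x ∈ {-1, 0}; it meets the y-axis at y = 0 (among the integer gridlines).
Finally, solving for integer coefficients yields p as stated.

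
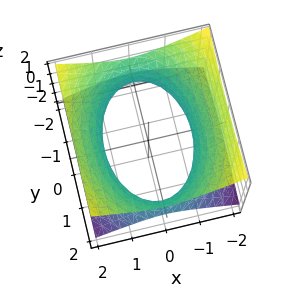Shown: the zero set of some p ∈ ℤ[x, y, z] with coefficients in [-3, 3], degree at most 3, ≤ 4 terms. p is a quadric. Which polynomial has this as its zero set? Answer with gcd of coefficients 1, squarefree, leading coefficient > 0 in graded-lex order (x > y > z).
2*x^2 + y^2 - 3*z^2 - 3

First, deg p = 2. One connected sheet with a waist; a quadric.
Next, symmetries: it's symmetric under x → −x, forcing even powers of x; the z ↦ −z reflection is a symmetry, so z appears only in even powers; mirror symmetry y ↦ −y ⇒ only even powers of y.
Next, from the axis intercepts and sections: it misses every integer gridline on the z-axis.
Finally, solving for integer coefficients yields p as stated.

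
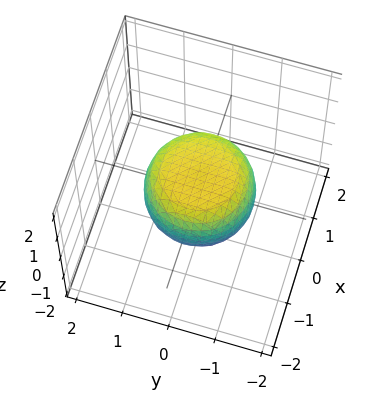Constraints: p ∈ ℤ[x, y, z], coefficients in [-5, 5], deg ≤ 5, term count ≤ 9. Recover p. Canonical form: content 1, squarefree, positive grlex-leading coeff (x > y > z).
2*x^4 + 4*x^2*y^2 + 2*y^4 - x^2 - y^2 + 3*z^2 - 2

(a) Degree: no degree-3 surface has this shape, so deg p = 4.
(b) Symmetries: the surface is invariant under rotation about z: p = q(x² + y², z).
(c) Against the integer gridlines: a circular section at z = 0 has radius between 1 and 2.
(d) The integer polynomial consistent with all of this is the stated p.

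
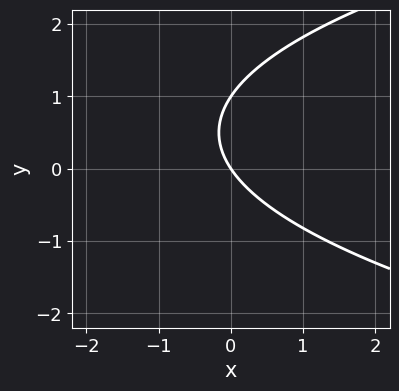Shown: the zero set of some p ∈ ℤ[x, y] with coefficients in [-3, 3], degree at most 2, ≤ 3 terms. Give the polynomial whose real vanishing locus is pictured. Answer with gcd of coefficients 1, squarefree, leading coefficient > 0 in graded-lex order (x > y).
(a) The degree is 2 — no degree-1 curve has this shape.
(b) Checking where it meets the axes: among the integer gridlines, it crosses the y-axis at y ∈ {0, 1}; it crosses the x-axis at the gridline x = 0.
(c) These observations pin down the coefficients.

2*y^2 - 3*x - 2*y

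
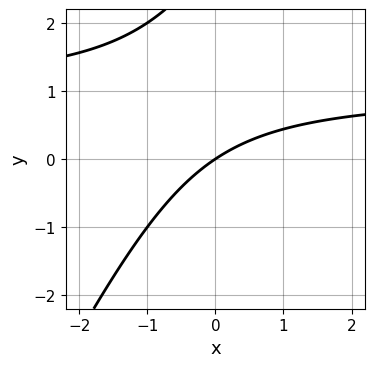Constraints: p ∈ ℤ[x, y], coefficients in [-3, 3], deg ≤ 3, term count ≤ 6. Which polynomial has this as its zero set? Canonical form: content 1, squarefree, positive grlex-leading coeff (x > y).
2*x*y - y^2 - 2*x + 3*y

First, the degree is 2 — no degree-1 curve has this shape.
Then, from the visible intercepts: one x-axis crossing is at x = 0; it crosses the y-axis at the gridline y = 0.
Finally, fitting integer coefficients to these (and the overall shape) gives p.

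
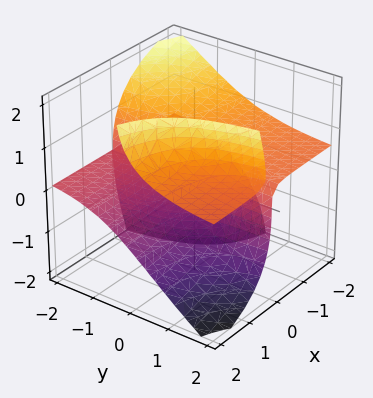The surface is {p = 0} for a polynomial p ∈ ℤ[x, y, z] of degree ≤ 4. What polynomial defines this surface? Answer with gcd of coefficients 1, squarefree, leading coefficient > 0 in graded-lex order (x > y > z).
First, I count 2 distinct pieces.
Next, degree: the shape is more complex than any degree-2 surface, so deg p = 3.
Next, reading off the gridlines: it crosses the z-axis at the gridline z = 0; every point of the y-axis in the box is on the surface; it meets the x-axis at x = 0 (among the integer gridlines).
Finally, the integer polynomial consistent with all of this is the stated p.

3*x*y*z + 2*x*z^2 - z^3 - x*y - 2*x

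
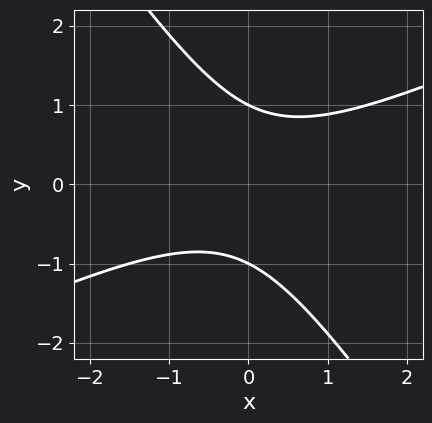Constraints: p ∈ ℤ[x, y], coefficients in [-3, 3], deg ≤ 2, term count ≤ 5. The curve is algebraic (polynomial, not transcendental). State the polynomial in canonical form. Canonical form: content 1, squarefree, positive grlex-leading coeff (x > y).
Degree: no degree-1 curve has this shape, so deg p = 2.
Against the integer gridlines: among the integer gridlines, it crosses the y-axis at y ∈ {-1, 1}; no x-intercept at any integer in the box.
These observations pin down the coefficients.

2*x^2 - 3*x*y - 3*y^2 + 3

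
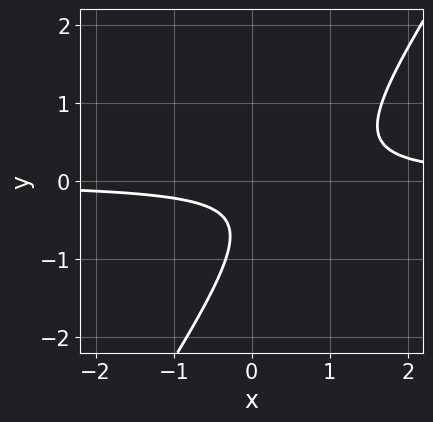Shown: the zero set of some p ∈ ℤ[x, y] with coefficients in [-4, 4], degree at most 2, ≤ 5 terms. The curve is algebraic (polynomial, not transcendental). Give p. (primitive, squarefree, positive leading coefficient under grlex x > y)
3*x*y - 2*y^2 - 2*y - 1

1. Degree: no degree-1 curve has this shape, so deg p = 2.
2. From the axis intercepts and sections: it misses every integer gridline on the y-axis; no x-intercept at any integer in the box.
3. These observations pin down the coefficients.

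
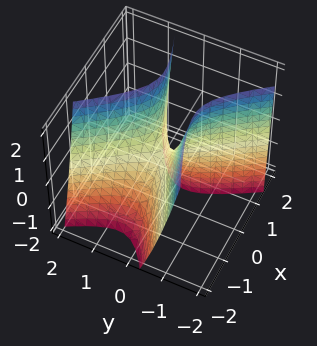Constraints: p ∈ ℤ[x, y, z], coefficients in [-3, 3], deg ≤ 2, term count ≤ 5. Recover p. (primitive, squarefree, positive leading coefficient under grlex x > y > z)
deg p = 2. The shape is more complex than any degree-1 surface.
Checking where it meets the axes: one z-axis crossing is at z = 0; it crosses the x-axis at the gridline x = 0.
Matching integer coefficients to the picture gives p.

2*x^2 - 3*x*y - x*z - 3*y^2 + z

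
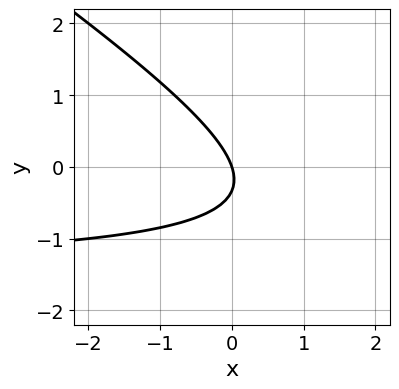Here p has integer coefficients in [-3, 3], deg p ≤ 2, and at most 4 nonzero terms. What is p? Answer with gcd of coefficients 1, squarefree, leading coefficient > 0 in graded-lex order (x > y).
First, the degree is 2 — the shape is more complex than any degree-1 curve.
Then, from the axis intercepts and sections: one x-axis crossing is at x = 0; one y-axis crossing is at y = 0.
Finally, these observations pin down the coefficients.

2*x*y + 3*y^2 + 3*x + y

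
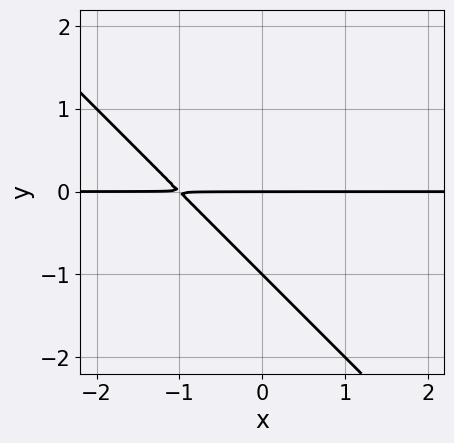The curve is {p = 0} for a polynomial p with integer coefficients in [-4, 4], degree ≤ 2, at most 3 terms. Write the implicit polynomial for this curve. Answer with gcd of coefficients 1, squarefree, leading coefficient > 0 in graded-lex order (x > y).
The degree is 2 — no degree-1 curve has this shape.
Observable constraints: every point of the x-axis in the box is on the curve; among the integer gridlines, it crosses the y-axis at y ∈ {-1, 0}.
Together with the visible shape, these determine p as stated.

x*y + y^2 + y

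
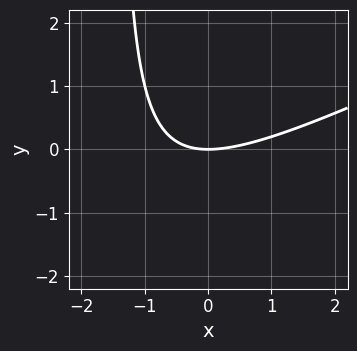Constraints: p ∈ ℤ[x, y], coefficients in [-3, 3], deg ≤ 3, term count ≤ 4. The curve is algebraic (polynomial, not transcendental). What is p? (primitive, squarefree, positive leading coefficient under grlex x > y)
x^2 - 2*x*y - 3*y

1. The degree is 2 — a generic line meets the curve in up to 2 points.
2. Reading off the gridlines: it meets the x-axis at x = 0 (among the integer gridlines); one y-axis crossing is at y = 0.
3. Together with the visible shape, these determine p as stated.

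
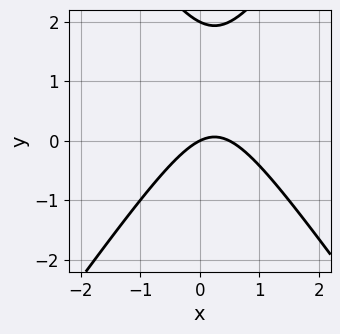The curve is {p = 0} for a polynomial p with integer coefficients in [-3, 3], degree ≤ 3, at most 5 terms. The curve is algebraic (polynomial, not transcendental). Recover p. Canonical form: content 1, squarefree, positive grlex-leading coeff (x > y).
First, degree: the shape is more complex than any degree-1 curve, so deg p = 2.
Then, observable constraints: it crosses the x-axis at the gridline x = 0; among the integer gridlines, it crosses the y-axis at y ∈ {0, 2}.
Finally, the integer polynomial consistent with all of this is the stated p.

2*x^2 - y^2 - x + 2*y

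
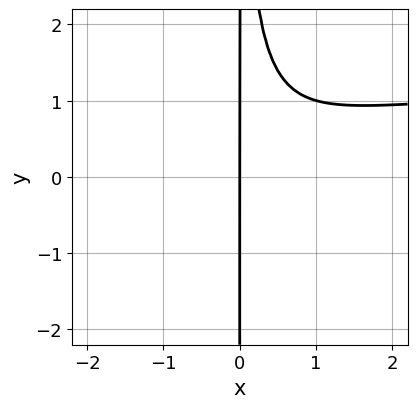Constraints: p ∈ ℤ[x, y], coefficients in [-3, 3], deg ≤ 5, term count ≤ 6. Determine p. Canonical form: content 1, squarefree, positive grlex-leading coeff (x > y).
(a) deg p = 4.
(b) From the visible intercepts: every point of the y-axis in the box is on the curve; it meets the x-axis at x = 0 (among the integer gridlines).
(c) Fitting integer coefficients to these (and the overall shape) gives p.

2*x^3*y + x^2*y^2 - 3*x^3 + 3*x^2*y - 3*x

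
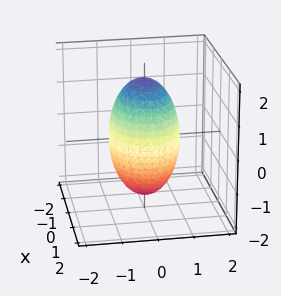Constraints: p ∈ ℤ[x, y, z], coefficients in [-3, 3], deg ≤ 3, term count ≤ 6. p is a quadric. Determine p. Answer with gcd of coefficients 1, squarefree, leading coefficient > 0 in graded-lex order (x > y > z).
2*x^2 + 3*y^2 + z^2 - 3

(a) The degree is 2 — bounded and convex; a quadric.
(b) Symmetries: mirror symmetry x ↦ −x ⇒ only even powers of x; mirror symmetry z ↦ −z ⇒ only even powers of z; mirror symmetry y ↦ −y ⇒ only even powers of y.
(c) Reading off the gridlines: among the integer gridlines, it crosses the y-axis at y ∈ {-1, 1}.
(d) Fitting integer coefficients to these (and the overall shape) gives p.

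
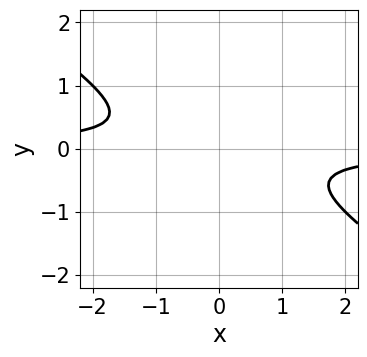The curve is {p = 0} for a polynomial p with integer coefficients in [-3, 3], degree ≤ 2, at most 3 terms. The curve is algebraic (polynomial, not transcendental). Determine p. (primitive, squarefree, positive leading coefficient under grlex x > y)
2*x*y + 3*y^2 + 1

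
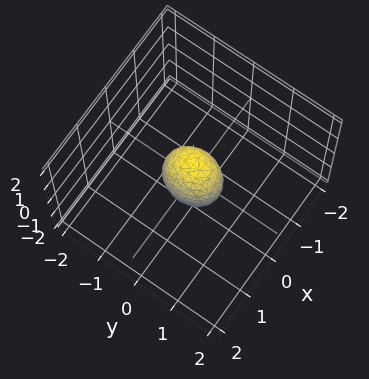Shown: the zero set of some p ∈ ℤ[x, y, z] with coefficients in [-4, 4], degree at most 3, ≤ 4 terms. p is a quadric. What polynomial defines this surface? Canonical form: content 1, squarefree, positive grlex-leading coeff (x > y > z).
Degree: a closed, bounded, convex surface; a quadric, so deg p = 2.
Symmetries: the y ↦ −y reflection is a symmetry, so y appears only in even powers; it's symmetric under x → −x, forcing even powers of x; mirror symmetry z ↦ −z ⇒ only even powers of z.
Checking where it meets the axes: the z-axis gridline crossings are at z ∈ {-1, 1}.
Matching integer coefficients to the picture gives p.

3*x^2 + 2*y^2 + z^2 - 1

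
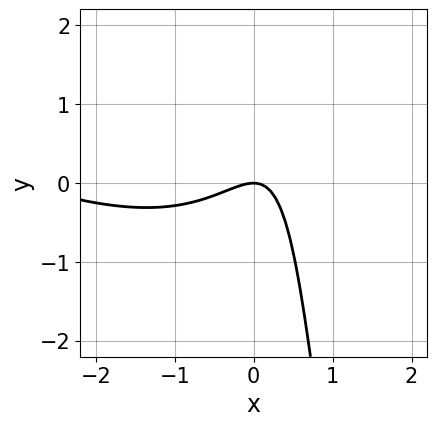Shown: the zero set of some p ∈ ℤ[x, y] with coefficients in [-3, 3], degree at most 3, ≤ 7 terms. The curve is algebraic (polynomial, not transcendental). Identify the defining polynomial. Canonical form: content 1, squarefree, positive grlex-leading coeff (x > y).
First, degree: a generic line meets the curve in up to 3 points, so deg p = 3.
Then, reading off the gridlines: it crosses the x-axis at the gridline x = 0; one y-axis crossing is at y = 0.
Finally, these observations pin down the coefficients.

x^3 + 2*x^2*y + 3*x^2 - 3*x*y + 2*y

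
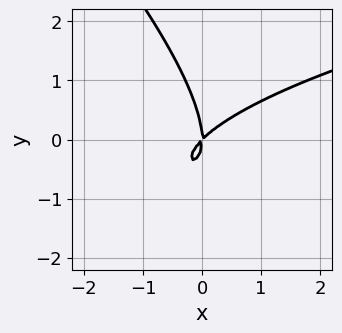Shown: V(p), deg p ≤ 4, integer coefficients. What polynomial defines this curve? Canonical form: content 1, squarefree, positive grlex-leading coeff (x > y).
x*y^2 + y^3 - 2*x^2 + 2*x*y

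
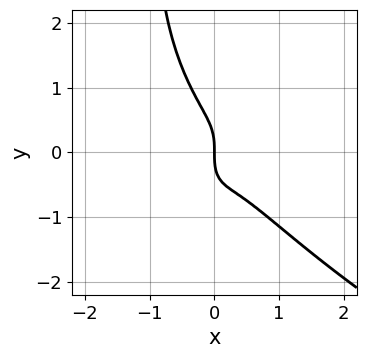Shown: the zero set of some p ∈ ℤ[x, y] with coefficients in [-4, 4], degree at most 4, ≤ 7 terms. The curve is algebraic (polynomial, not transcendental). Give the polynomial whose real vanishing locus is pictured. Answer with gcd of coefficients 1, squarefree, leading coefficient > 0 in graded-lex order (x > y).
x*y^3 + 3*x^3 + y^3 - x^2 + x

1. deg p = 4.
2. Observable constraints: one x-axis crossing is at x = 0; it meets the y-axis at y = 0 (among the integer gridlines).
3. Together with the visible shape, these determine p as stated.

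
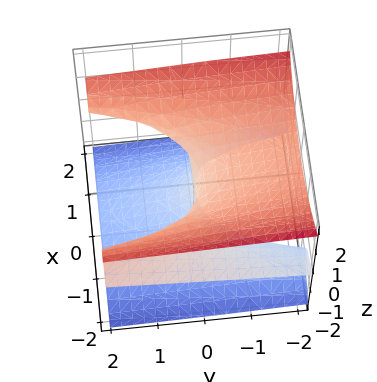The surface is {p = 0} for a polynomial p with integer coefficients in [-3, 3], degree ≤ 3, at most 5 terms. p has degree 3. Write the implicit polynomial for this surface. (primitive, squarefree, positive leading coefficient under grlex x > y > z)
(a) deg p = 3. The shape is more complex than any degree-2 surface.
(b) Reading off the gridlines: it meets the y-axis at y = 0 (among the integer gridlines); the visible x-axis segment lies entirely on the surface; it crosses the z-axis at the gridline z = 0.
(c) Fitting integer coefficients to these (and the overall shape) gives p.

2*x^2*z - 3*z^3 - z^2 - y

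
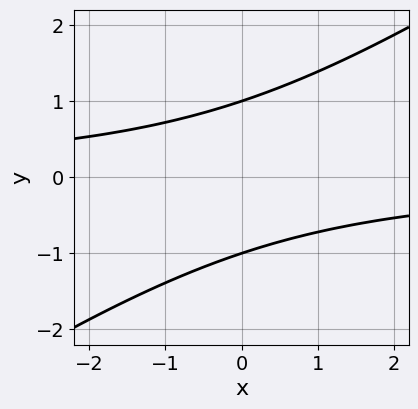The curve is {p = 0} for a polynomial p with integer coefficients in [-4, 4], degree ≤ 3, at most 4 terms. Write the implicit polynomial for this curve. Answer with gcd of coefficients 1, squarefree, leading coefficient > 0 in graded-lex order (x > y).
2*x*y - 3*y^2 + 3

1. deg p = 2.
2. Observable constraints: among the integer gridlines, it crosses the y-axis at y ∈ {-1, 1}; the curve avoids every integer x-axis point in the box.
3. Solving for integer coefficients yields p as stated.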